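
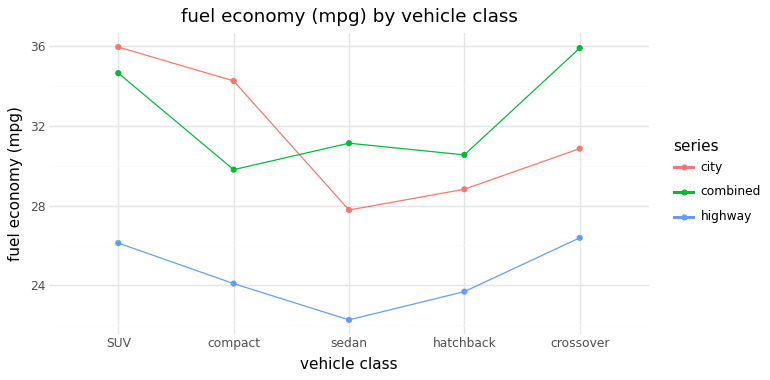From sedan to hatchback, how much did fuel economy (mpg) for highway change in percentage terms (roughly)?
sedan ≈ 22, hatchback ≈ 24; (24 − 22) / 22 ≈ +9.1%.

≈ +9.1%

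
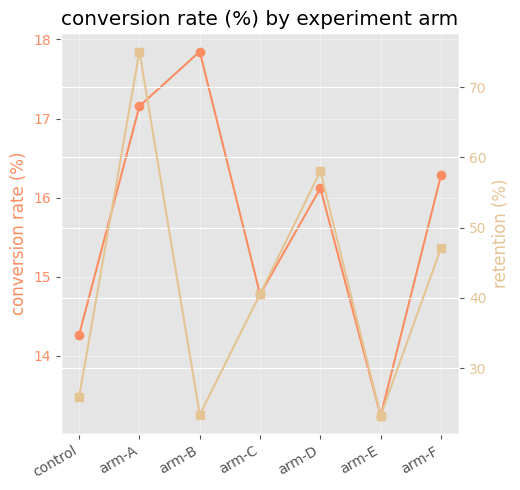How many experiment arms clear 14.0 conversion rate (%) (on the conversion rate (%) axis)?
Above 14.0: control, arm-A, arm-B, arm-C, arm-D, arm-F.

6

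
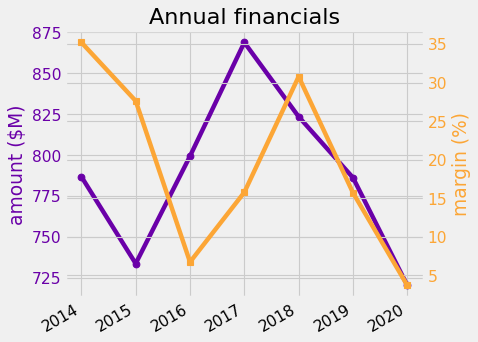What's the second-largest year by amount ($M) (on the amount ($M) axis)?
2018

Top 3 (on the amount ($M) axis): 2017 ≈ 860, 2018 ≈ 820, 2016 ≈ 800.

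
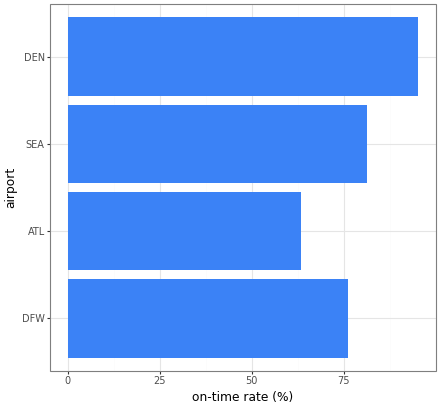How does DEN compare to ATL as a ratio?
≈ 1.67×

DEN ≈ 100, ATL ≈ 60; 100/60 ≈ 1.67.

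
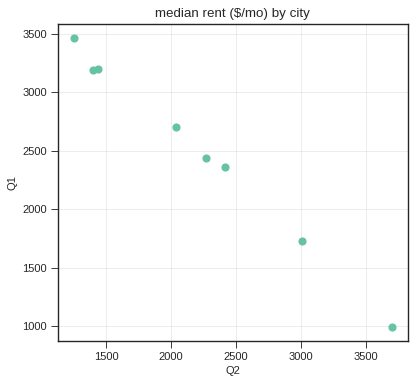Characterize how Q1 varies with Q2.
negative, strong

Points are negatively correlated; strong (|r| ≈ 1.0).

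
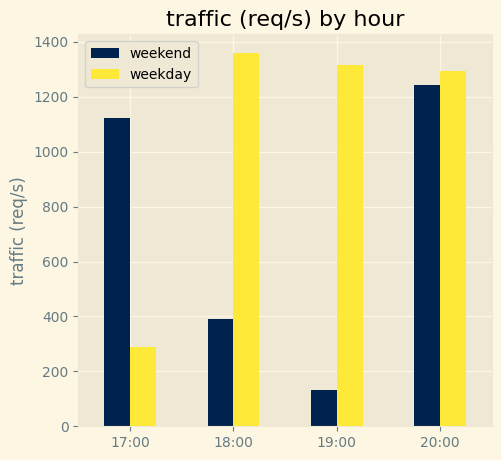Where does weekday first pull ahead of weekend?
17:00: weekday ≈ 200 vs weekend ≈ 1200 (not yet); 18:00: weekday ≈ 1400 vs weekend ≈ 400 (first crossover).

18:00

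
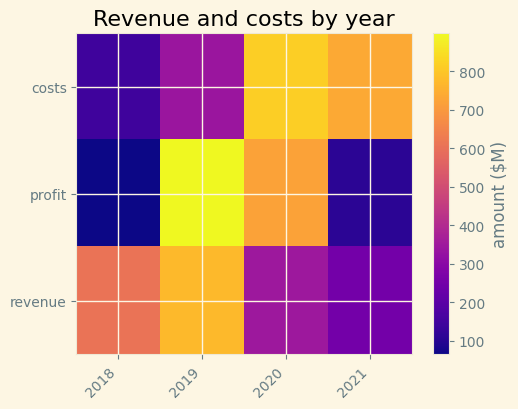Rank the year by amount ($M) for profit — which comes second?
Top 3 for profit: 2019 ≈ 900, 2020 ≈ 700, 2021 ≈ 100.

2020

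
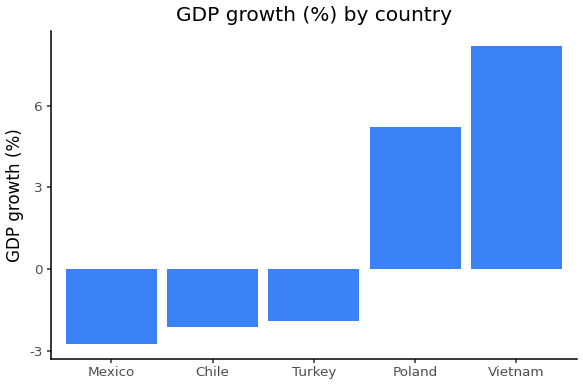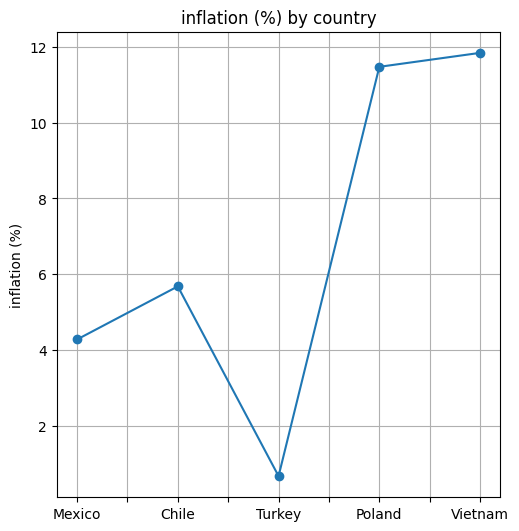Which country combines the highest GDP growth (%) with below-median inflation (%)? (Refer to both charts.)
Turkey

Chart 2 median inflation (%) ≈ 6; below-median countries: Mexico, Turkey. Among those, Turkey has the highest GDP growth (%) (≈ -2).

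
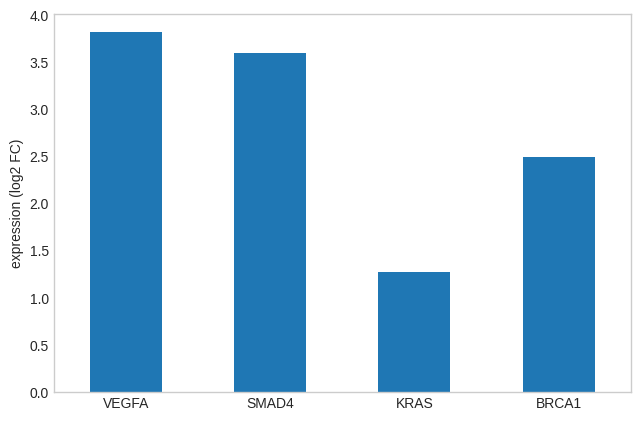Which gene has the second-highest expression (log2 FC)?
Top 3: VEGFA ≈ 4.0, SMAD4 ≈ 3.5, BRCA1 ≈ 2.5.

SMAD4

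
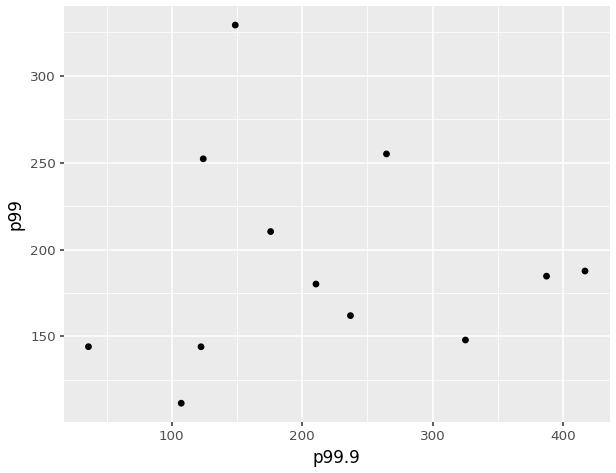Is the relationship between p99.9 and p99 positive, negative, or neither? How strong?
no clear correlation

Points are roughly uncorrelated; weak (|r| ≈ 0.0).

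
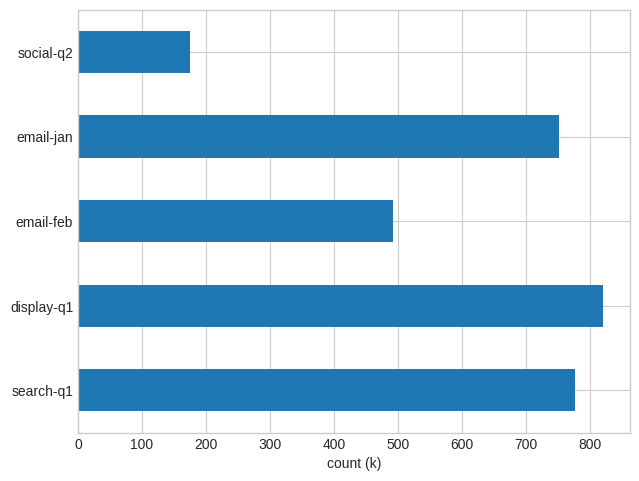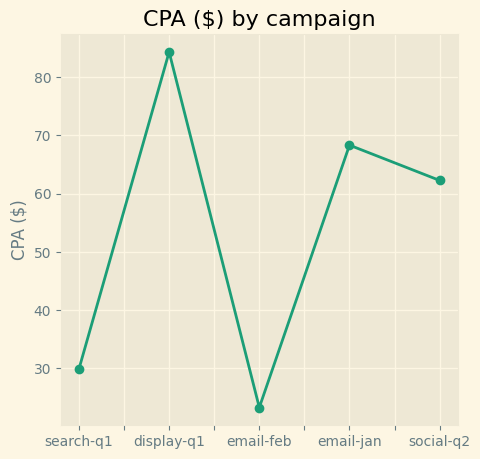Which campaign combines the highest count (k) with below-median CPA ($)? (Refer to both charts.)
search-q1

Chart 2 median CPA ($) ≈ 60; below-median campaigns: search-q1, email-feb. Among those, search-q1 has the highest count (k) (≈ 800).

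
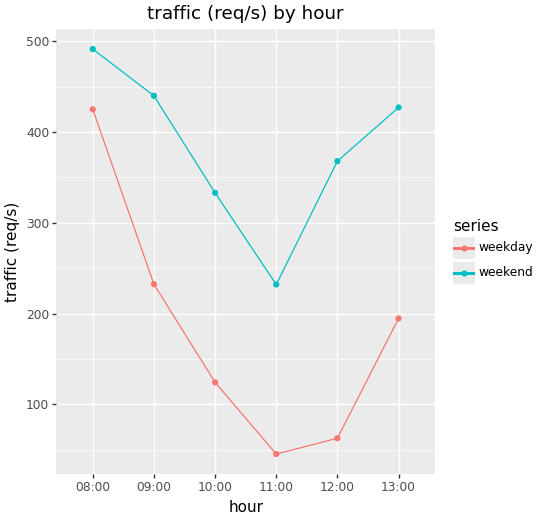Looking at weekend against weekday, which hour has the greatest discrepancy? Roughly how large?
12:00: weekend ≈ 350, weekday ≈ 50 → gap ≈ 300. Next-largest (13:00) is only ≈ 250.

12:00, ≈ 300 req/s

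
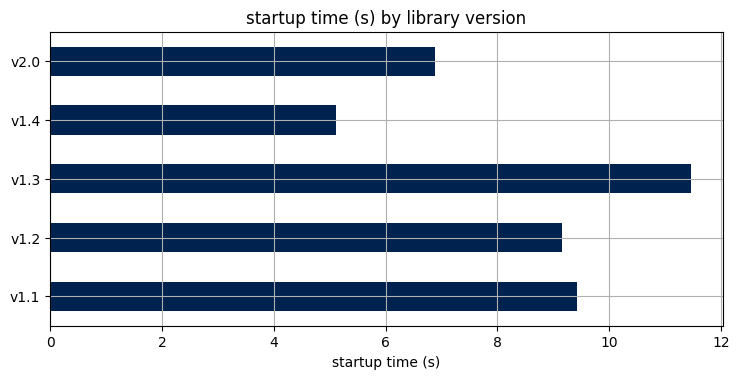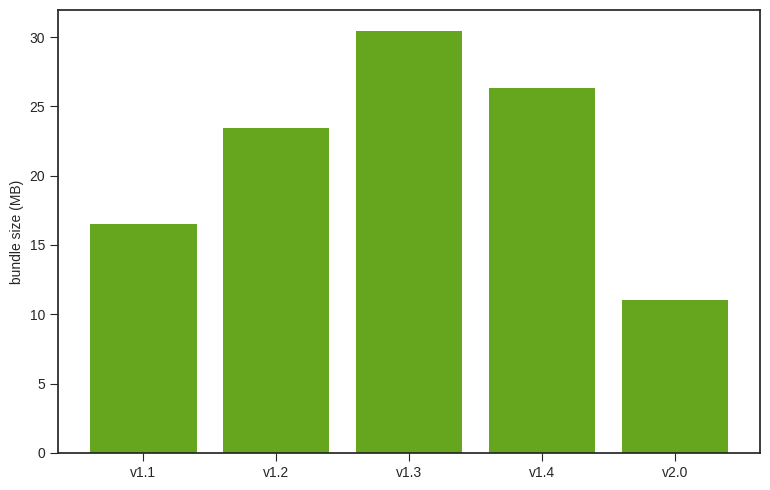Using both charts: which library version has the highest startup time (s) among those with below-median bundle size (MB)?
Chart 2 median bundle size (MB) ≈ 25; below-median library versions: v1.1, v2.0. Among those, v1.1 has the highest startup time (s) (≈ 10).

v1.1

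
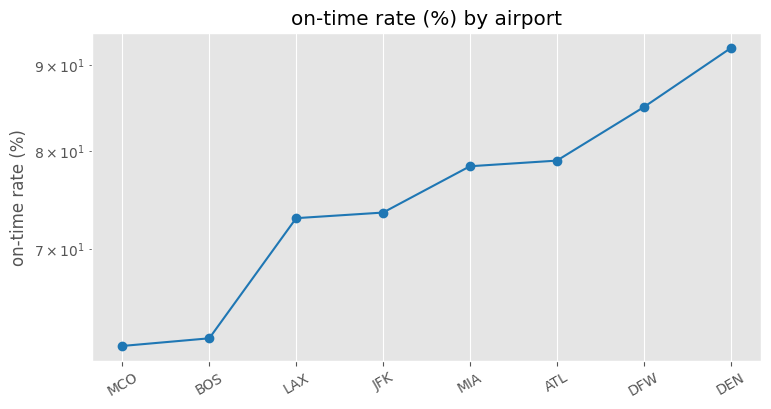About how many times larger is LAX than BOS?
LAX ≈ 75, BOS ≈ 60; 75/60 ≈ 1.25.

≈ 1.25×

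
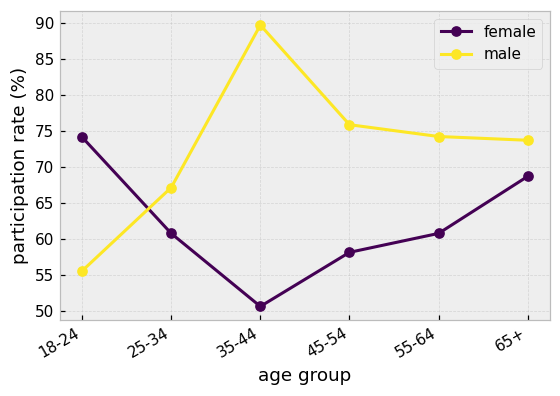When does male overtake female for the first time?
25-34

18-24: male ≈ 55 vs female ≈ 75 (not yet); 25-34: male ≈ 65 vs female ≈ 60 (first crossover).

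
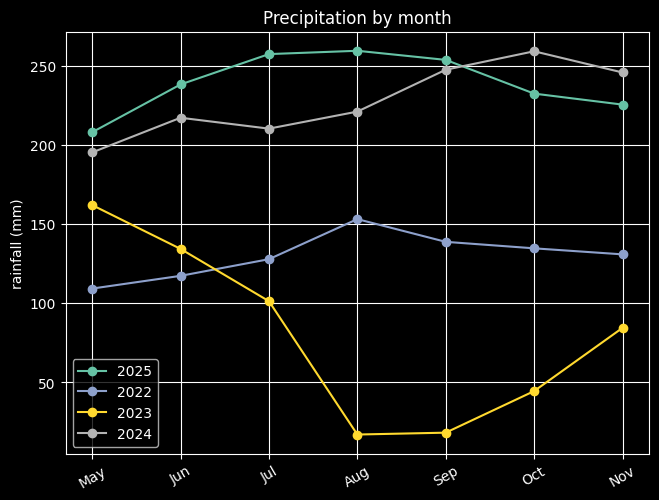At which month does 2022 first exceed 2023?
Jun: 2022 ≈ 125 vs 2023 ≈ 125 (not yet); Jul: 2022 ≈ 125 vs 2023 ≈ 100 (first crossover).

Jul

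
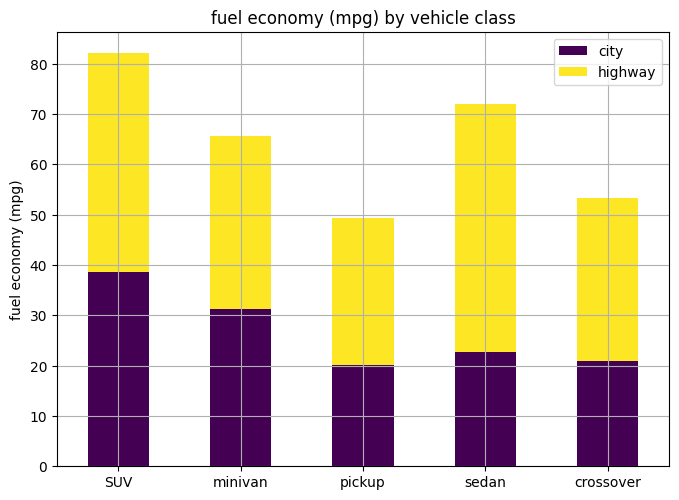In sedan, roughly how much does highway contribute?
highway top ≈ 70, bottom ≈ 20; segment ≈ 50.

≈ 50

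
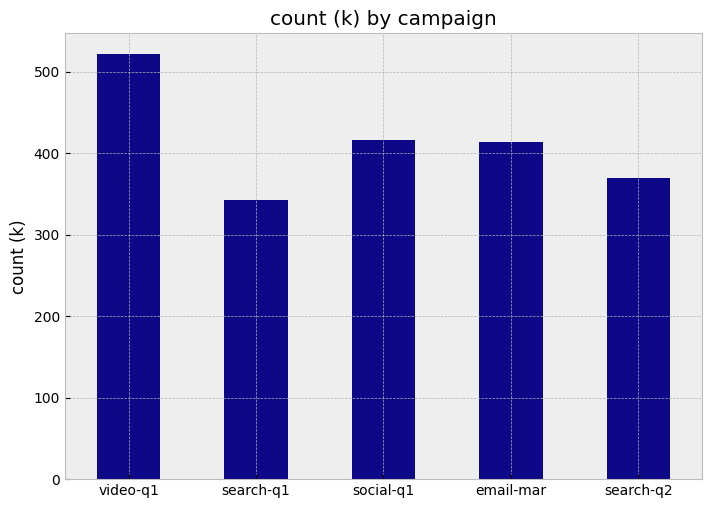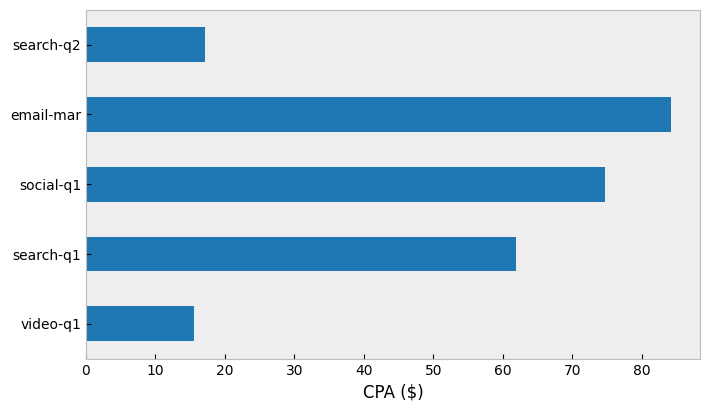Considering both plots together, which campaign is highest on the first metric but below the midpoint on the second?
video-q1

Chart 2 median CPA ($) ≈ 60; below-median campaigns: video-q1, search-q2. Among those, video-q1 has the highest count (k) (≈ 500).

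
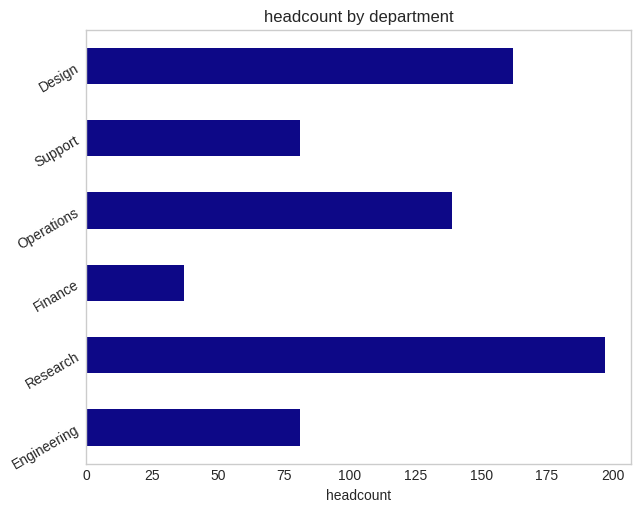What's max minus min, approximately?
Max Research ≈ 200, min Finance ≈ 40; range ≈ 160.

≈ 160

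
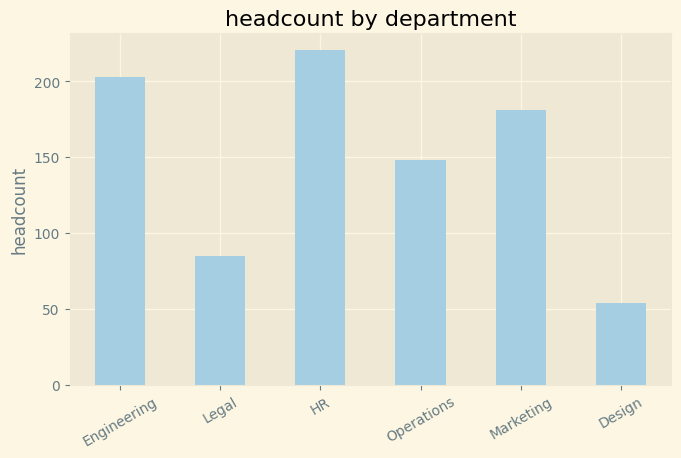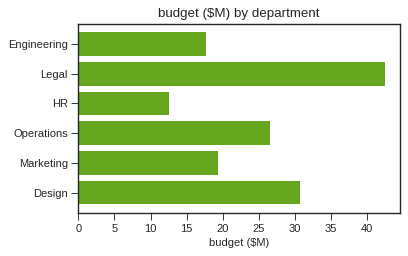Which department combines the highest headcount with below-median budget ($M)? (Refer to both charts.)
Chart 2 median budget ($M) ≈ 25; below-median departments: Engineering, HR, Marketing. Among those, HR has the highest headcount (≈ 225).

HR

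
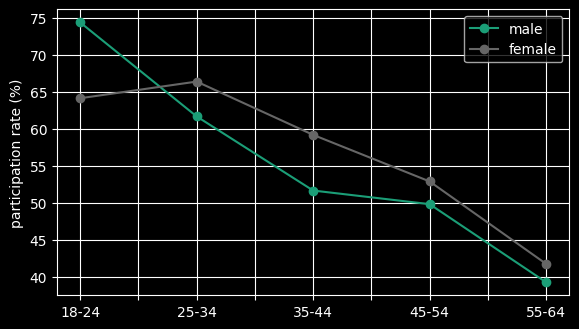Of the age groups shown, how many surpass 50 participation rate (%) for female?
Above 50: 18-24, 25-34, 35-44, 45-54.

4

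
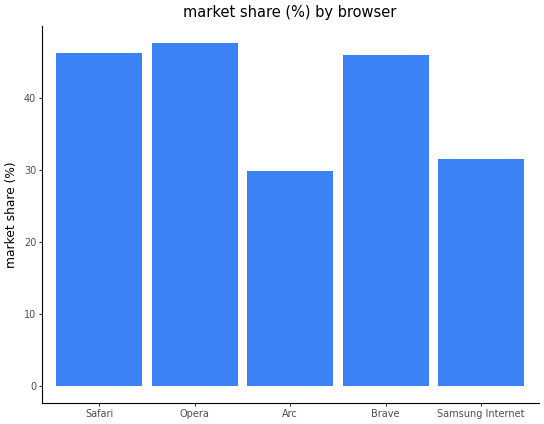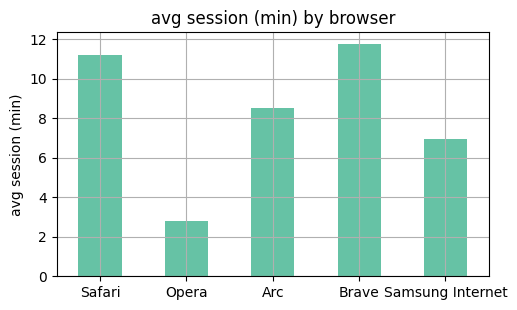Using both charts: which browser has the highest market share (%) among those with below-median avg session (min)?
Opera

Chart 2 median avg session (min) ≈ 8; below-median browsers: Opera, Samsung Internet. Among those, Opera has the highest market share (%) (≈ 50).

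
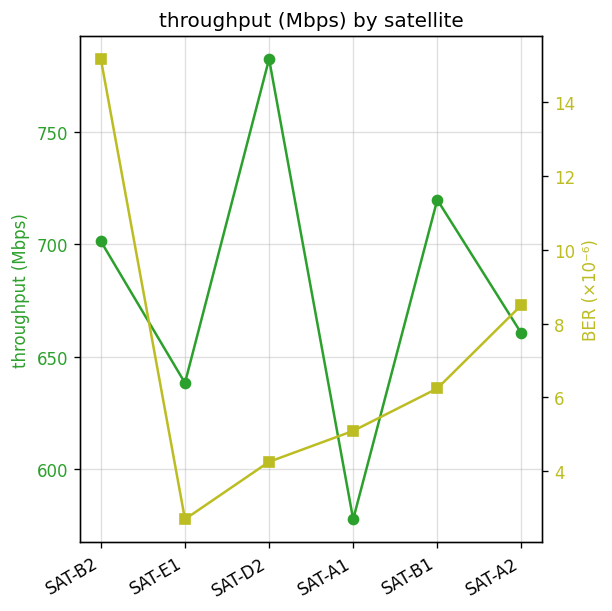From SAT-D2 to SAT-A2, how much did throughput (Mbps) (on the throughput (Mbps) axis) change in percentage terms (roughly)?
SAT-D2 ≈ 780, SAT-A2 ≈ 660; (660 − 780) / 780 ≈ -15.4%.

≈ -15.4%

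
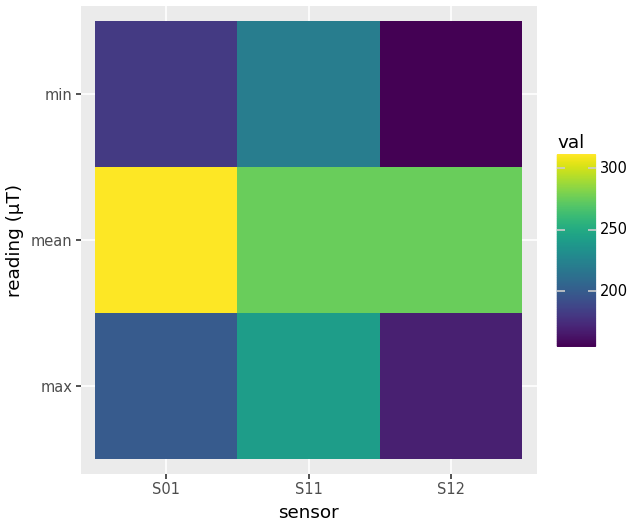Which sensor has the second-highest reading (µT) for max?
Top 3 for max: S11 ≈ 240, S01 ≈ 200, S12 ≈ 160.

S01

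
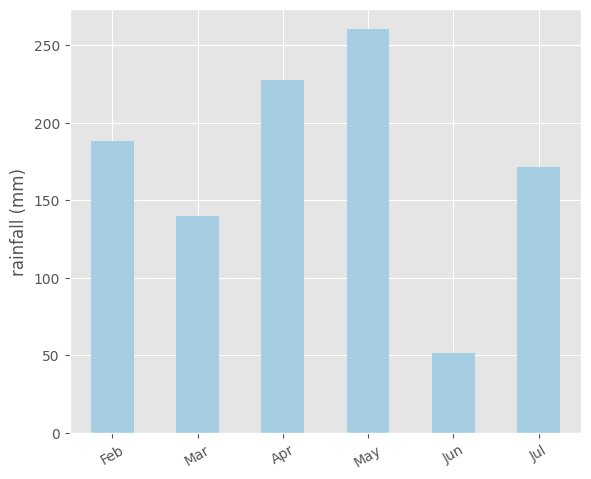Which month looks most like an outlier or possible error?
Jun ≈ 50; the rest sit between ≈ 150 and ≈ 250.

Jun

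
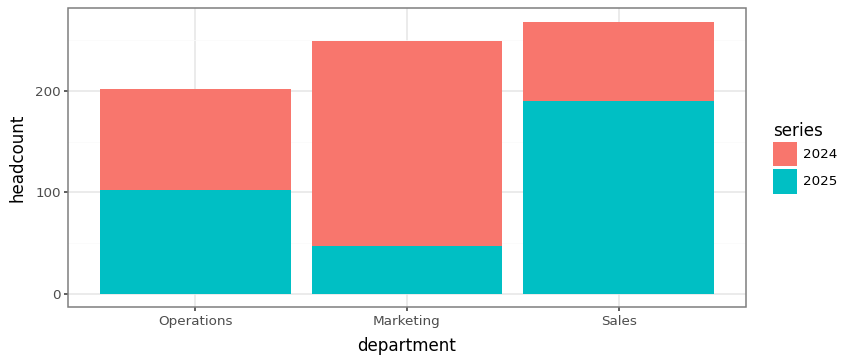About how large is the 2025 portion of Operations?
2025 top ≈ 100, bottom ≈ 0; segment ≈ 100.

≈ 100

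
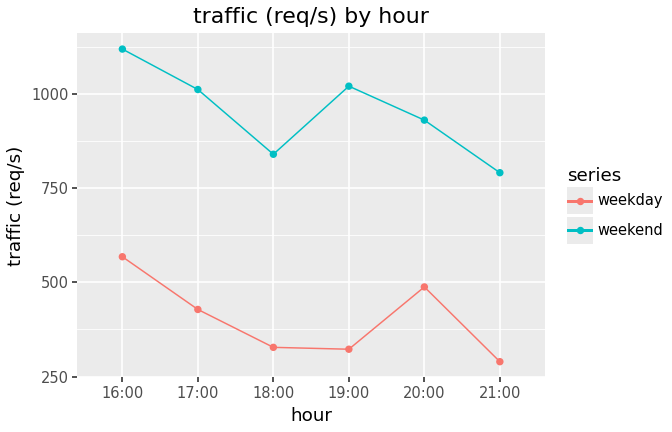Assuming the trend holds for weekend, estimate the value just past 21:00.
Last three: 1000, 900, 800 → slope ≈ -100/step → next ≈ 700.

≈ 700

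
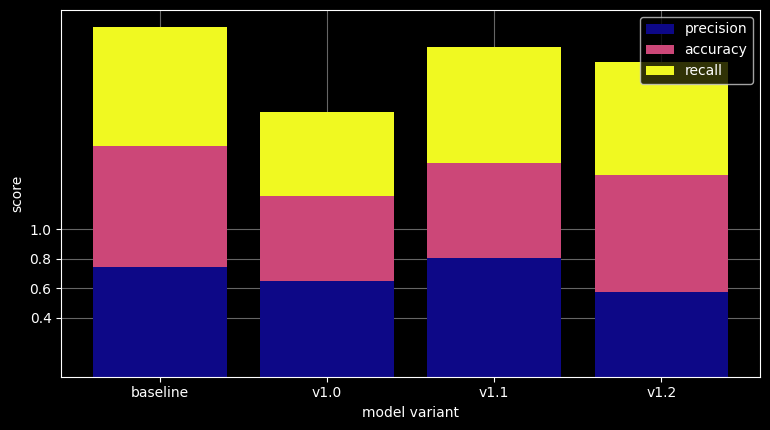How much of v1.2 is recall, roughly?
≈ 0.8

recall top ≈ 2.2, bottom ≈ 1.4; segment ≈ 0.8.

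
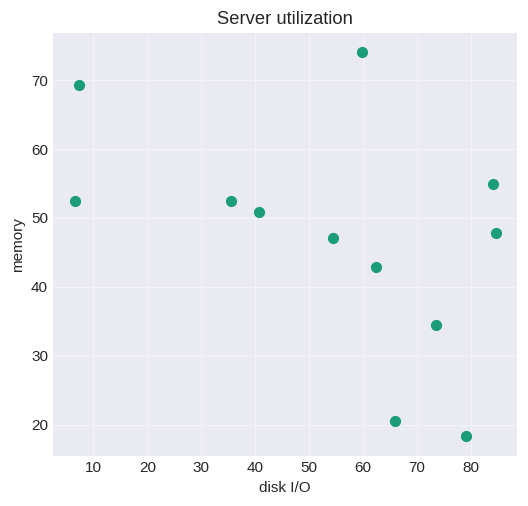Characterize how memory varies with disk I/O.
Points are negatively correlated; moderate (|r| ≈ 0.5).

negative, moderate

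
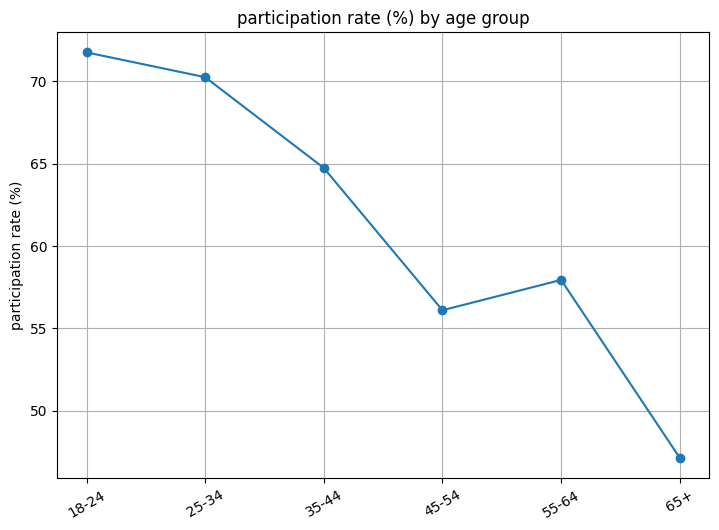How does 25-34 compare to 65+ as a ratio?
≈ 1.56×

25-34 ≈ 70, 65+ ≈ 45; 70/45 ≈ 1.56.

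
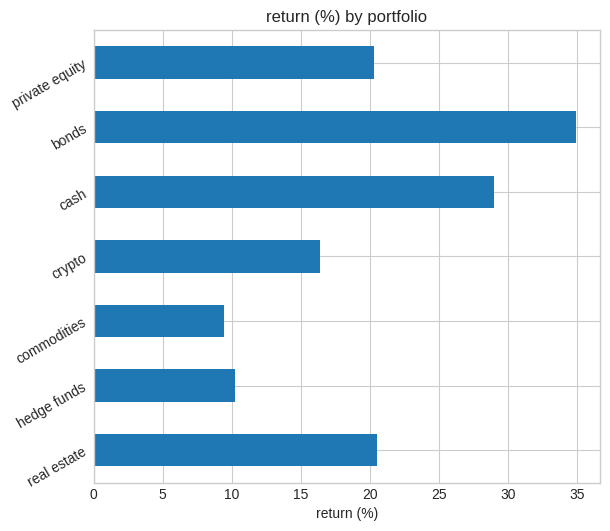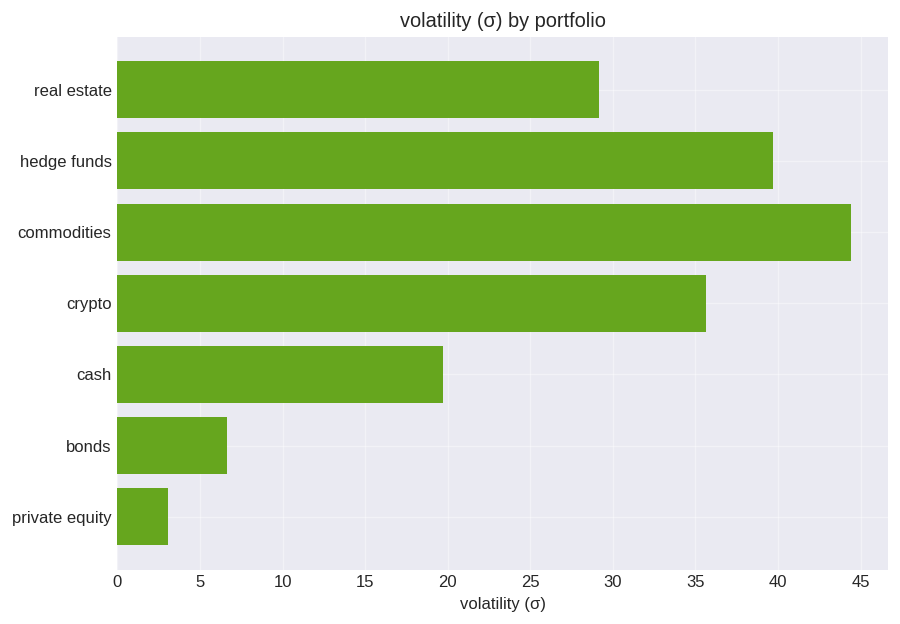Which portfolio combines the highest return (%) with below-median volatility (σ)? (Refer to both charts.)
bonds

Chart 2 median volatility (σ) ≈ 30; below-median portfolios: cash, bonds, private equity. Among those, bonds has the highest return (%) (≈ 35).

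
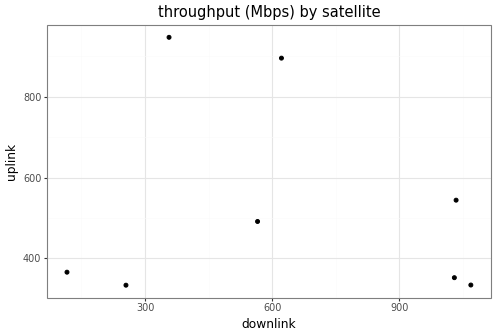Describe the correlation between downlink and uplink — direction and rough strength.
Points are roughly uncorrelated; weak (|r| ≈ 0.2).

no clear correlation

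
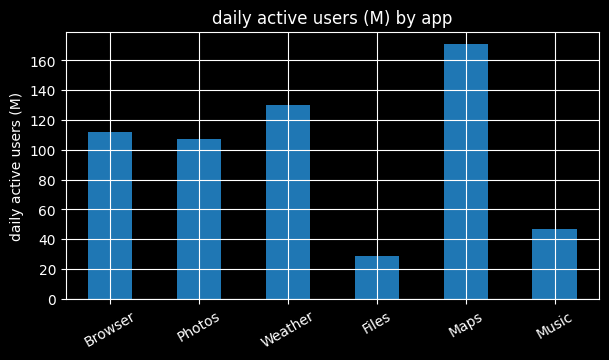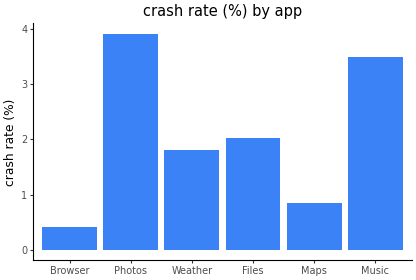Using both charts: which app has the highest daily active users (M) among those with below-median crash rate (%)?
Chart 2 median crash rate (%) ≈ 2; below-median apps: Browser, Weather, Maps. Among those, Maps has the highest daily active users (M) (≈ 180).

Maps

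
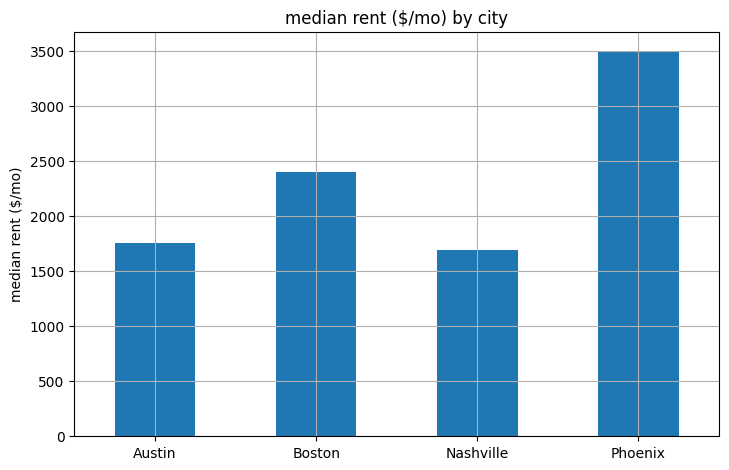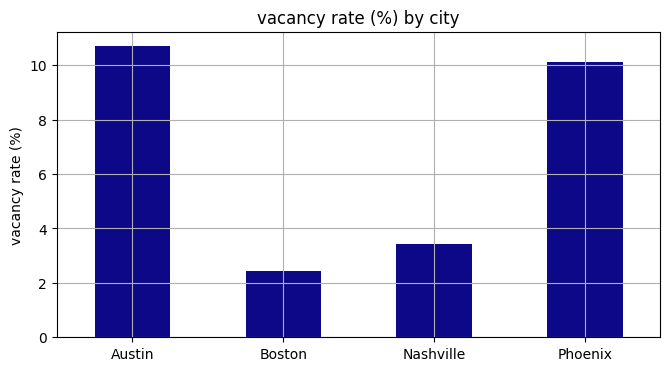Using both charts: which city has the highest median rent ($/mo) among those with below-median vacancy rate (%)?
Boston

Chart 2 median vacancy rate (%) ≈ 7; below-median cities: Boston, Nashville. Among those, Boston has the highest median rent ($/mo) (≈ 2500).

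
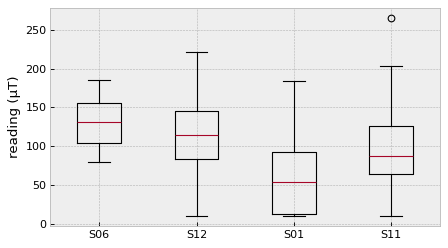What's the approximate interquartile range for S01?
Q3 ≈ 90, Q1 ≈ 10; IQR ≈ 80.

≈ 80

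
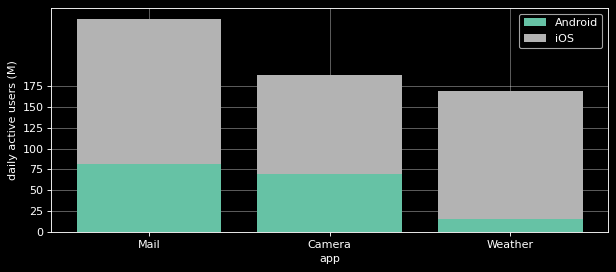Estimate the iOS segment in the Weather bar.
iOS top ≈ 175, bottom ≈ 25; segment ≈ 150.

≈ 150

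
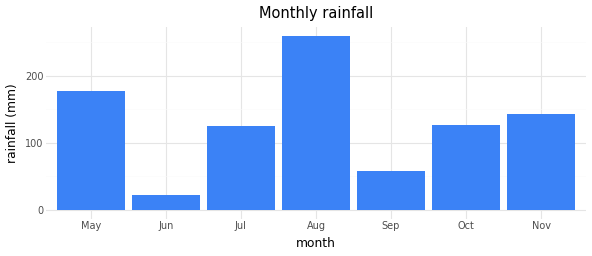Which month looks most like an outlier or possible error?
Aug ≈ 250; the rest sit between ≈ 25 and ≈ 175.

Aug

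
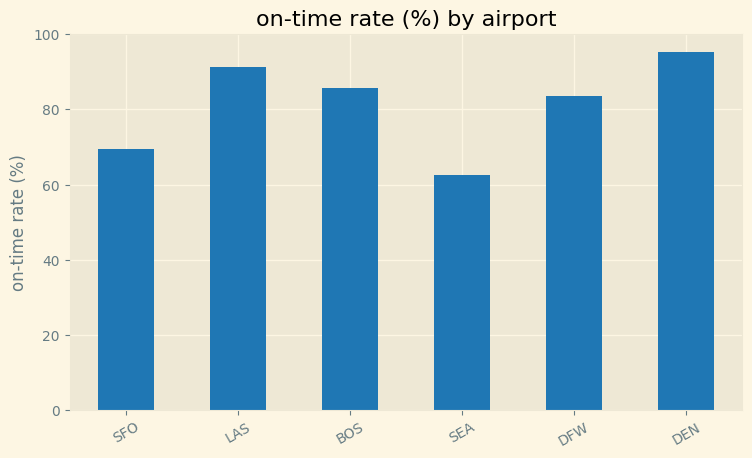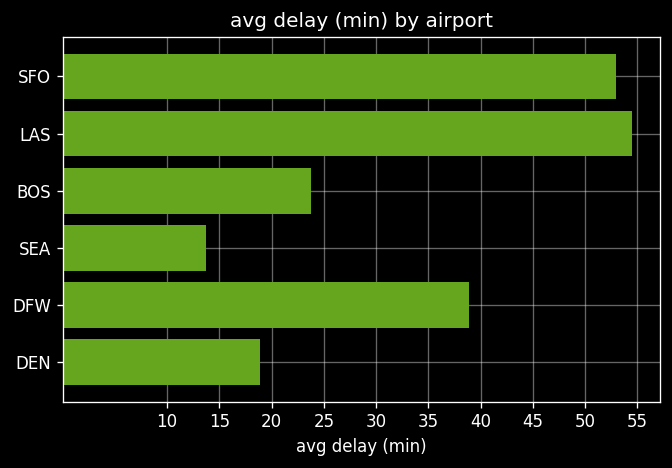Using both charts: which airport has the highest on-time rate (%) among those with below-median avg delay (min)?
DEN

Chart 2 median avg delay (min) ≈ 30; below-median airports: BOS, SEA, DEN. Among those, DEN has the highest on-time rate (%) (≈ 100).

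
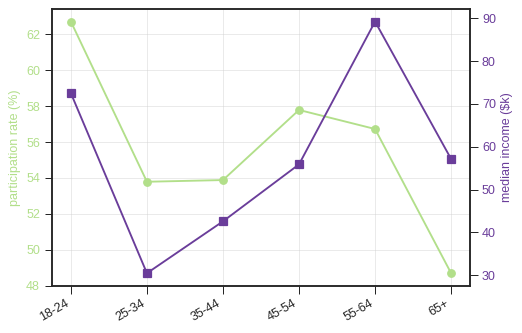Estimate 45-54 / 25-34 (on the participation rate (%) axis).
≈ 1.07×

45-54 ≈ 58, 25-34 ≈ 54; 58/54 ≈ 1.07.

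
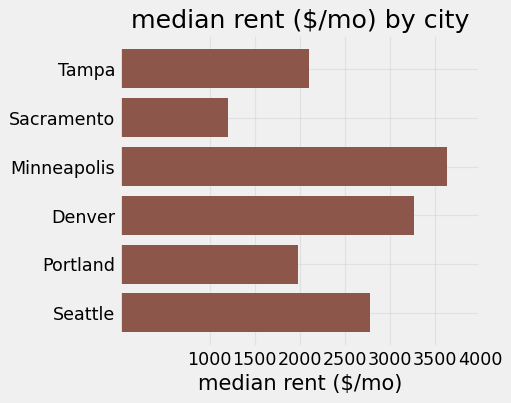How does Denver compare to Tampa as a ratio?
Denver ≈ 3500, Tampa ≈ 2000; 3500/2000 ≈ 1.75.

≈ 1.75×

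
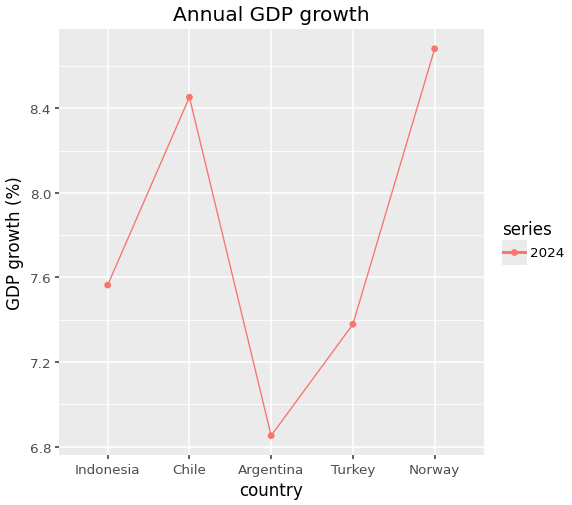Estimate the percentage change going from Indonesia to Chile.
Indonesia ≈ 7.6, Chile ≈ 8.4; (8.4 − 7.6) / 7.6 ≈ +10.5%.

≈ +10.5%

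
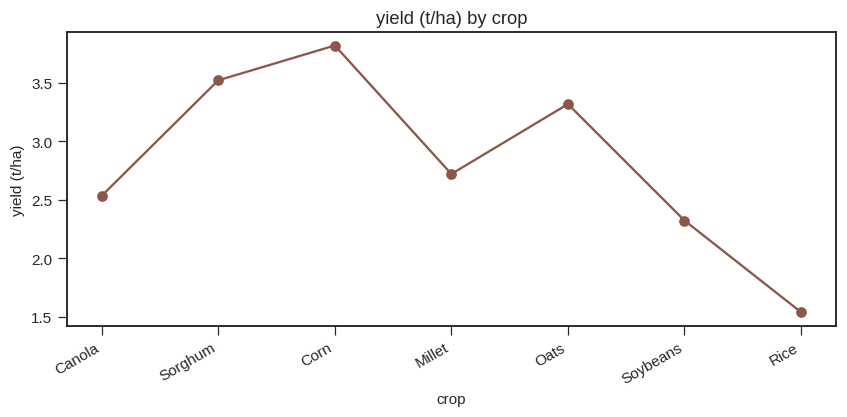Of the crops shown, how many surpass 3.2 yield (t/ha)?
Above 3.2: Sorghum, Corn, Oats.

3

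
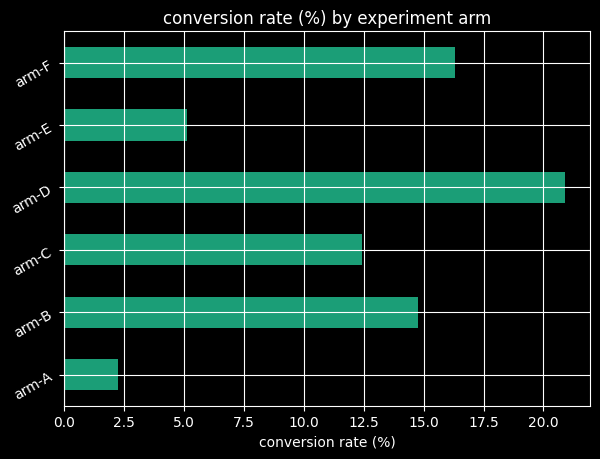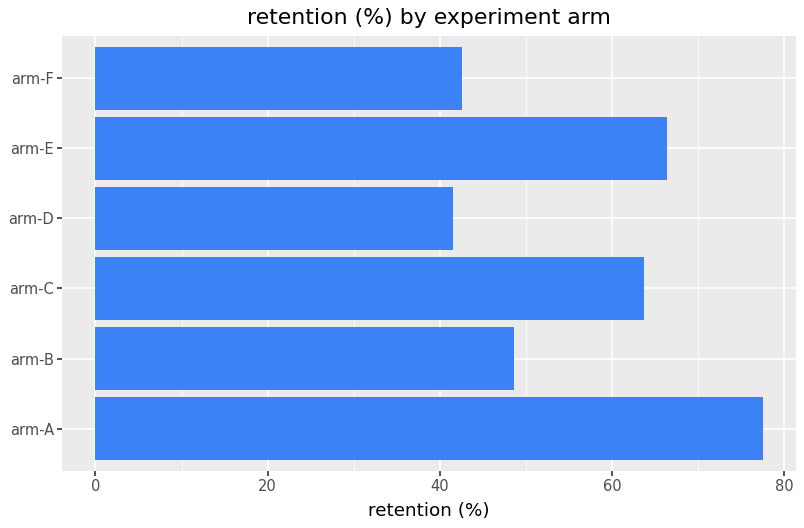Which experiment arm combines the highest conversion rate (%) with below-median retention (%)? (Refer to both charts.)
Chart 2 median retention (%) ≈ 60; below-median experiment arms: arm-B, arm-D, arm-F. Among those, arm-D has the highest conversion rate (%) (≈ 20).

arm-D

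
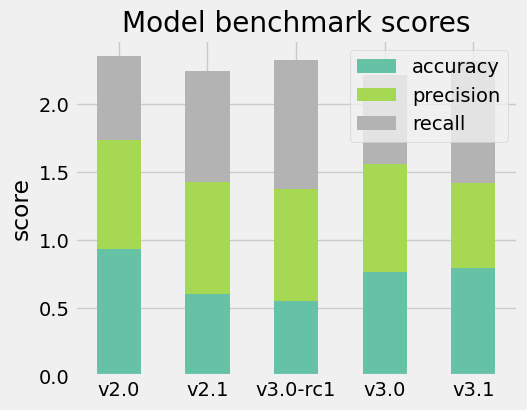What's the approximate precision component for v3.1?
≈ 0.6

precision top ≈ 1.4, bottom ≈ 0.8; segment ≈ 0.6.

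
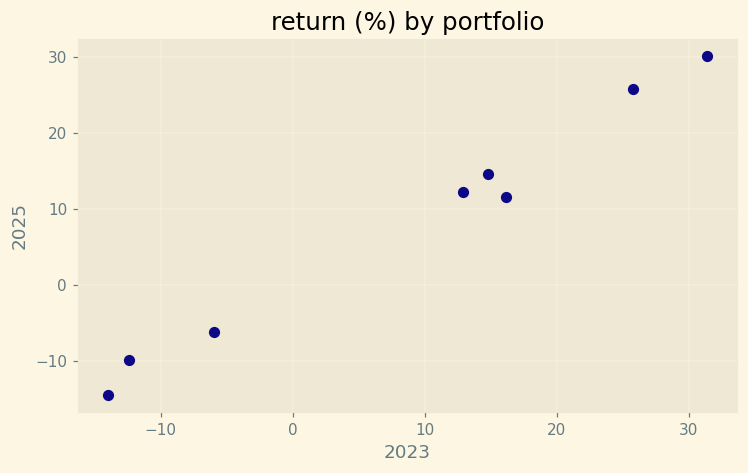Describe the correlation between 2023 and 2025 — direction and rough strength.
Points are positively correlated; strong (|r| ≈ 1.0).

positive, strong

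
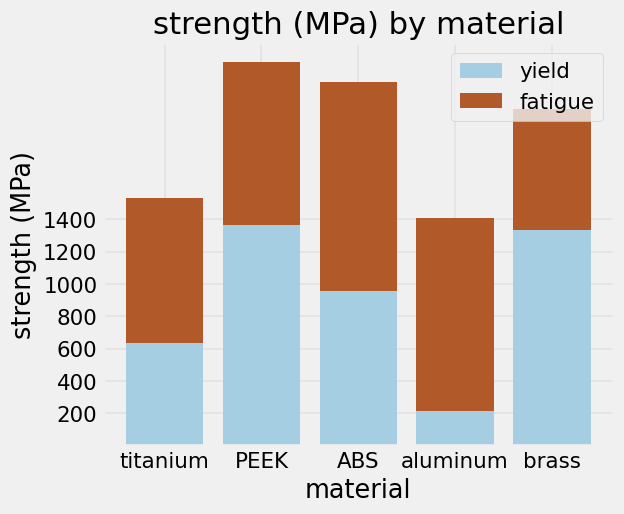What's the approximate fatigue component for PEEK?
≈ 1000

fatigue top ≈ 2400, bottom ≈ 1400; segment ≈ 1000.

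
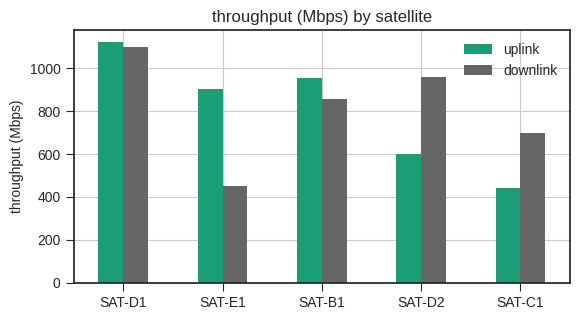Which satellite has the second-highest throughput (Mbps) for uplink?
SAT-B1

Top 3 for uplink: SAT-D1 ≈ 1100, SAT-B1 ≈ 1000, SAT-E1 ≈ 900.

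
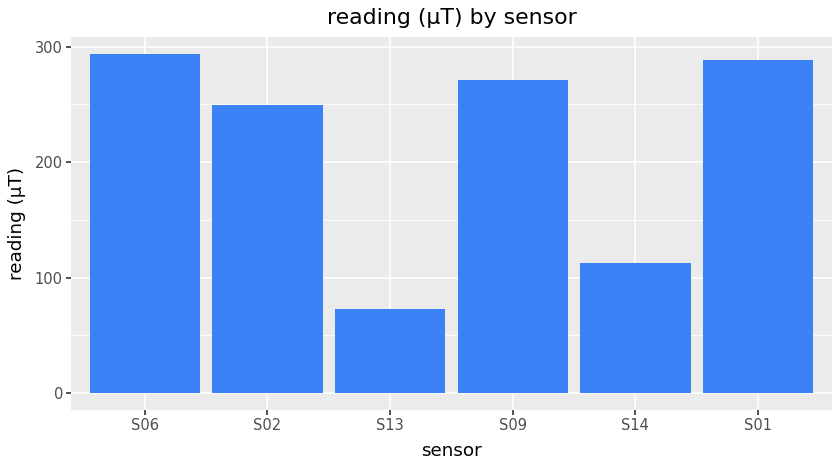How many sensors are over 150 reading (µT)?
Above 150: S06, S02, S09, S01.

4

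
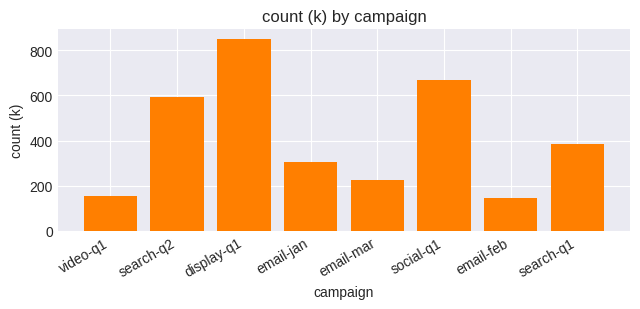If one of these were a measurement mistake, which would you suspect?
display-q1

display-q1 ≈ 800; the rest sit between ≈ 100 and ≈ 700.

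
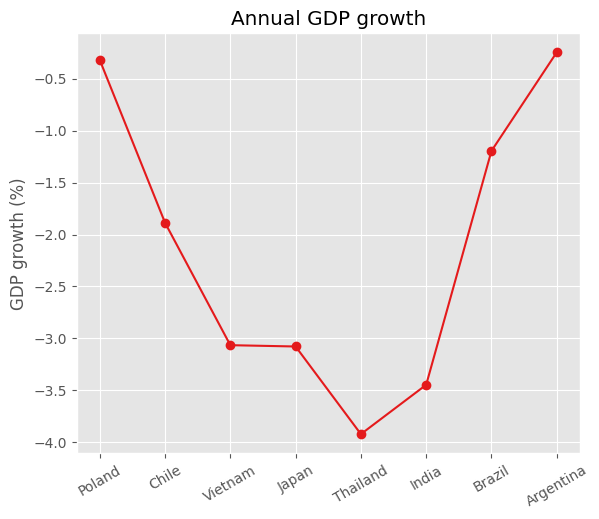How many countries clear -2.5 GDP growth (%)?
Above -2.5: Poland, Chile, Brazil, Argentina.

4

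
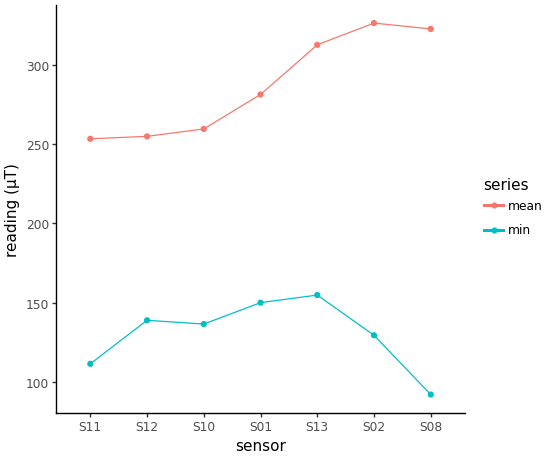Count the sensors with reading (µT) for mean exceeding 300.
Above 300: S13, S02, S08.

3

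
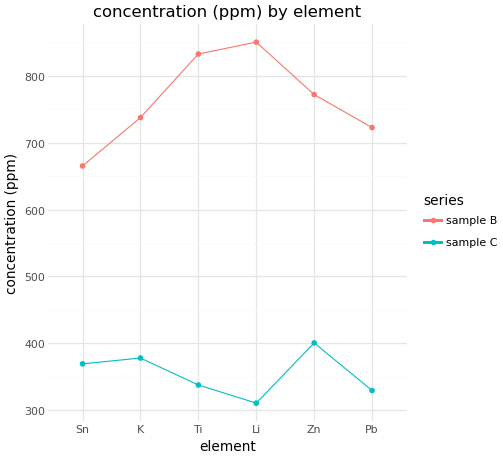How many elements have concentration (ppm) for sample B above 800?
2

Above 800: Ti, Li.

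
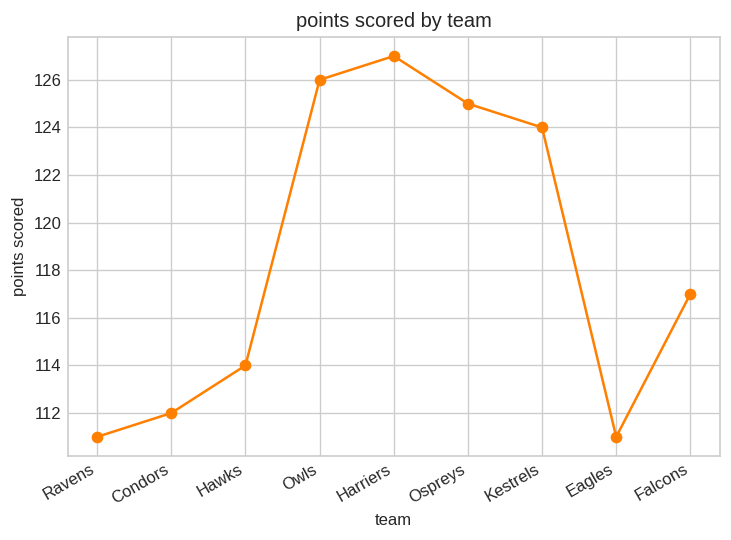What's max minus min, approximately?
≈ 16

Max Harriers ≈ 128, min Ravens ≈ 112; range ≈ 16.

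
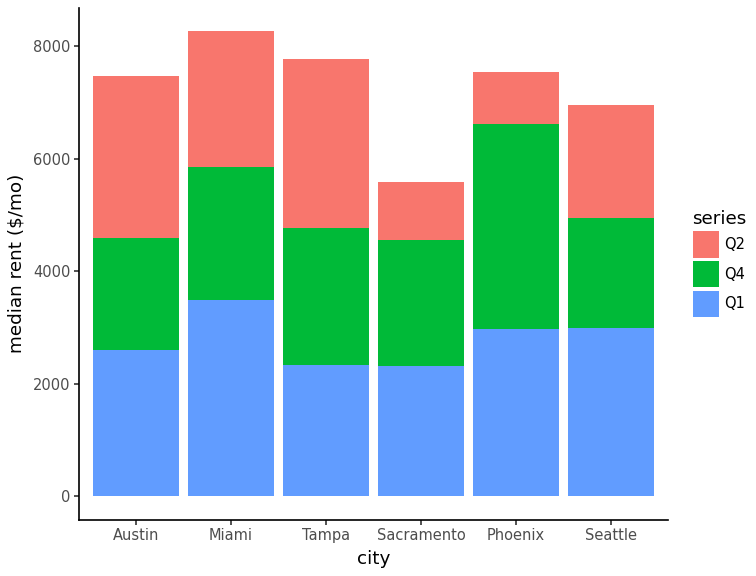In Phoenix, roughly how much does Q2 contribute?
≈ 1000

Q2 top ≈ 8000, bottom ≈ 7000; segment ≈ 1000.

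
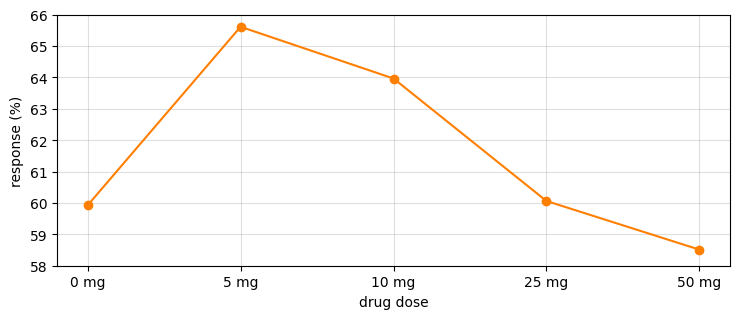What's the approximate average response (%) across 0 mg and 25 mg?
≈ 60

(60 + 60) / 2 ≈ 60.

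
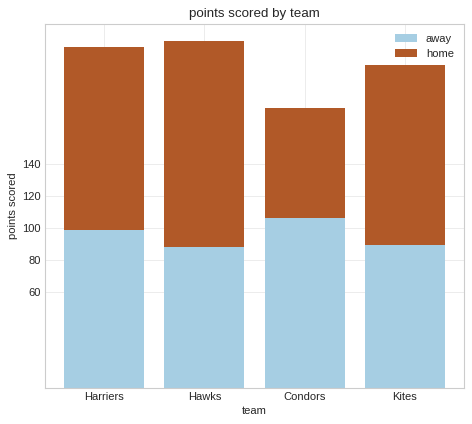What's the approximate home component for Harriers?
home top ≈ 220, bottom ≈ 100; segment ≈ 120.

≈ 120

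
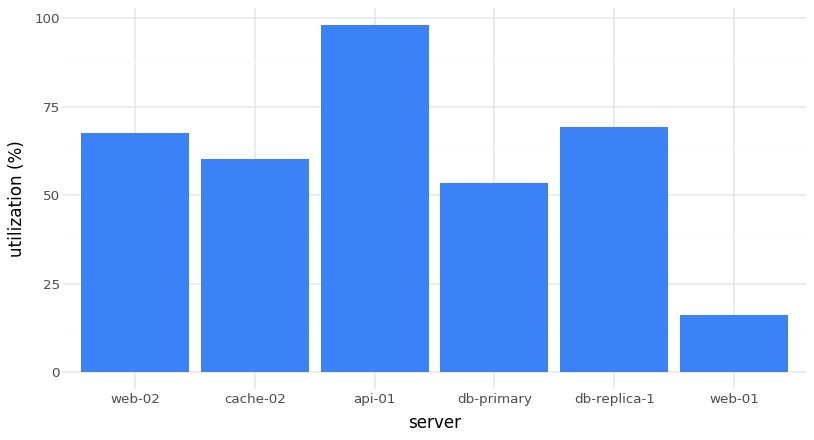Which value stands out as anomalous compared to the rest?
web-01 ≈ 20; the rest sit between ≈ 50 and ≈ 100.

web-01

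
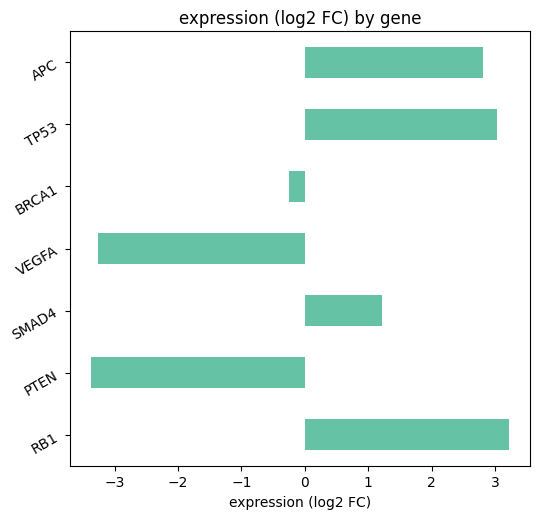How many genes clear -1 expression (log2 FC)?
Above -1: RB1, SMAD4, BRCA1, TP53, APC.

5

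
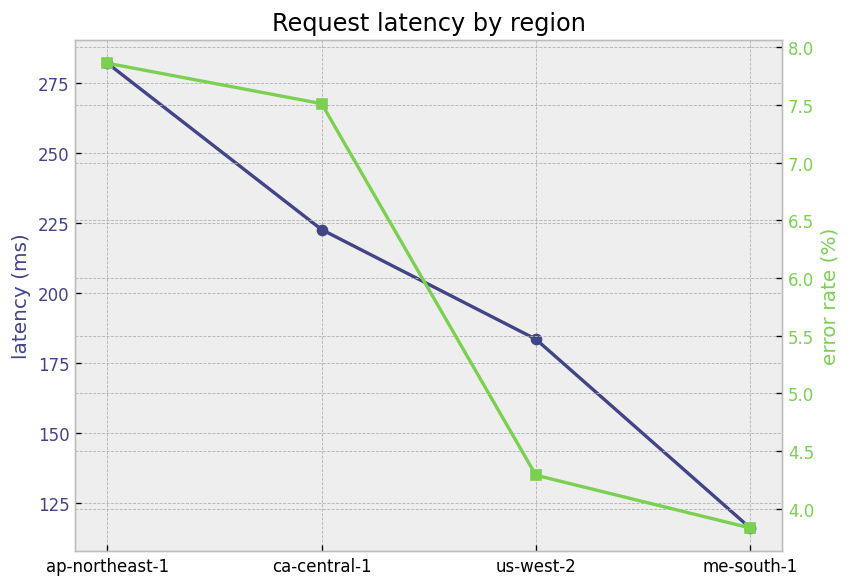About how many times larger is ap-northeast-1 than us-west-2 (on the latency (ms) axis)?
≈ 1.56×

ap-northeast-1 ≈ 280, us-west-2 ≈ 180; 280/180 ≈ 1.56.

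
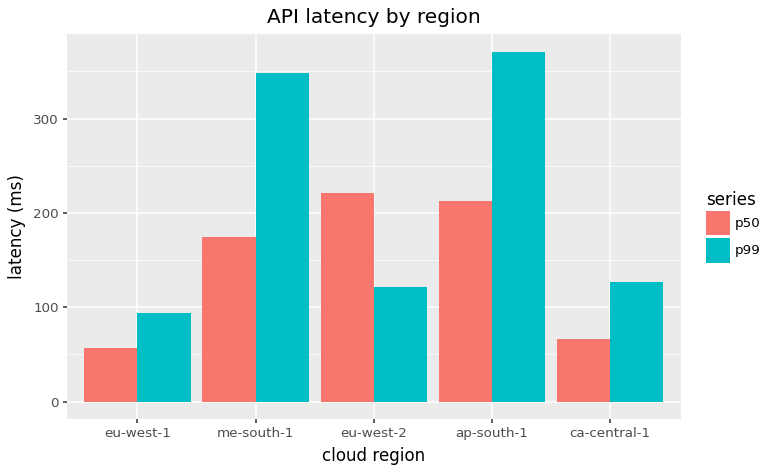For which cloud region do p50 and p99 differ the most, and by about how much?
me-south-1: p50 ≈ 150, p99 ≈ 350 → gap ≈ 200. Next-largest (ap-south-1) is only ≈ 150.

me-south-1, ≈ 200 ms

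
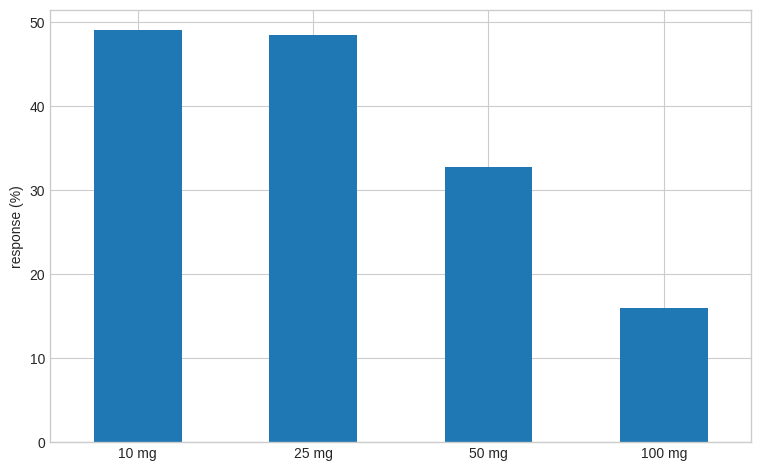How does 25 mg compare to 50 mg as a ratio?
≈ 1.43×

25 mg ≈ 50, 50 mg ≈ 35; 50/35 ≈ 1.43.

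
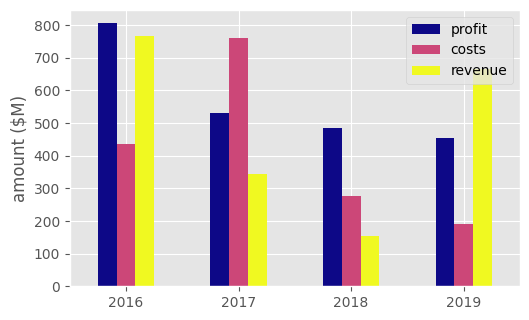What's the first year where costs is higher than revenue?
2017

2016: costs ≈ 400 vs revenue ≈ 800 (not yet); 2017: costs ≈ 800 vs revenue ≈ 300 (first crossover).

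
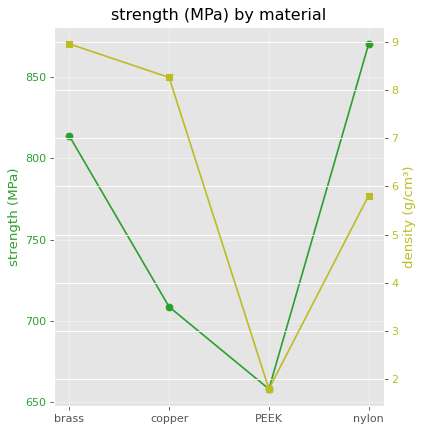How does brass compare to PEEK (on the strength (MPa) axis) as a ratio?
brass ≈ 820, PEEK ≈ 660; 820/660 ≈ 1.24.

≈ 1.24×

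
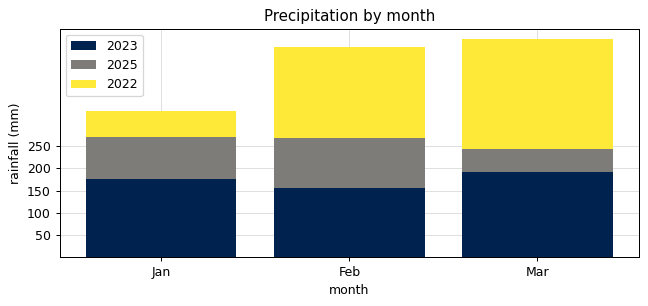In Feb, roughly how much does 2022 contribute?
2022 top ≈ 450, bottom ≈ 250; segment ≈ 200.

≈ 200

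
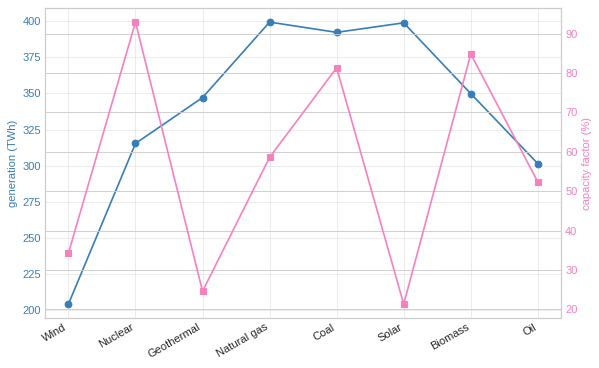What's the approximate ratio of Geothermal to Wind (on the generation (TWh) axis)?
≈ 1.7×

Geothermal ≈ 340, Wind ≈ 200; 340/200 ≈ 1.7.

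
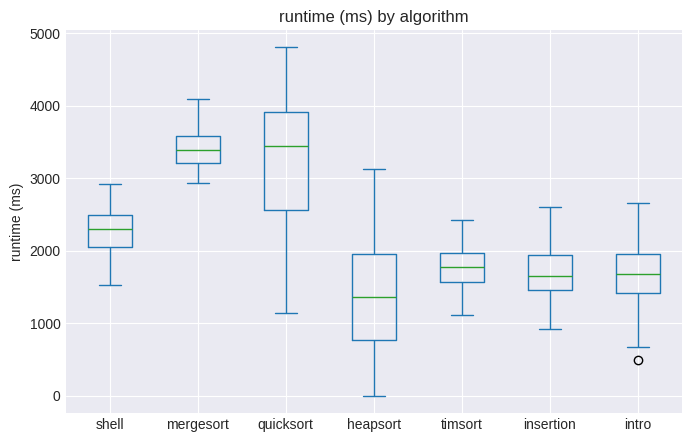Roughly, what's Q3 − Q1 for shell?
≈ 400

Q3 ≈ 2400, Q1 ≈ 2000; IQR ≈ 400.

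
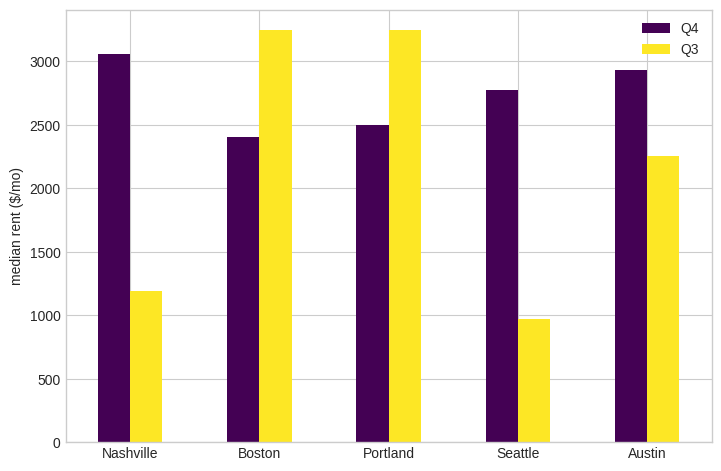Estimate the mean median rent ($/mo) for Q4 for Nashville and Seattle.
(3000 + 3000) / 2 ≈ 3000.

≈ 3000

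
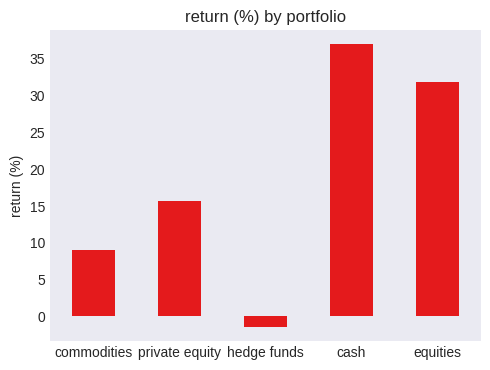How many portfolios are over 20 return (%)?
2

Above 20: cash, equities.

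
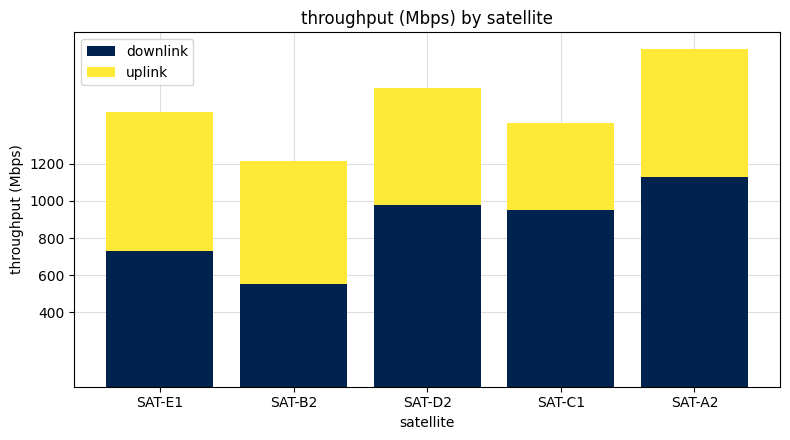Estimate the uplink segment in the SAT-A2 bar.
≈ 600

uplink top ≈ 1800, bottom ≈ 1200; segment ≈ 600.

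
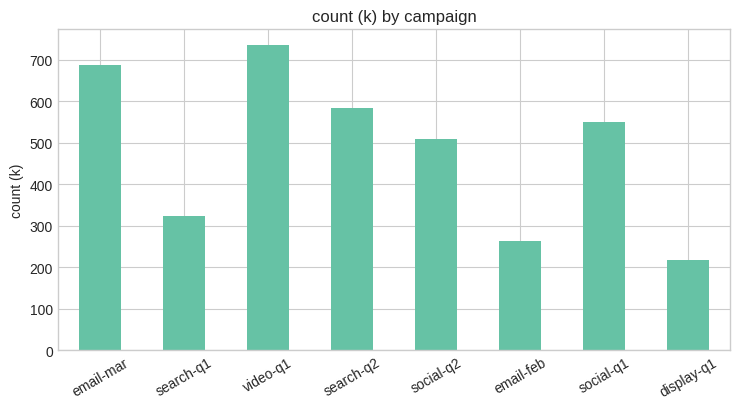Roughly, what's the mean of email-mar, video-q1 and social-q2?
≈ 633

(700 + 700 + 500) / 3 ≈ 633.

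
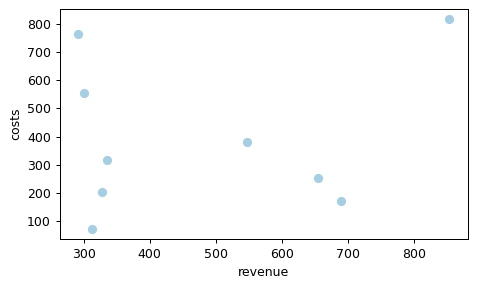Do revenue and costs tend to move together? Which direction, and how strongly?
no clear correlation

Points are roughly uncorrelated; weak (|r| ≈ 0.2).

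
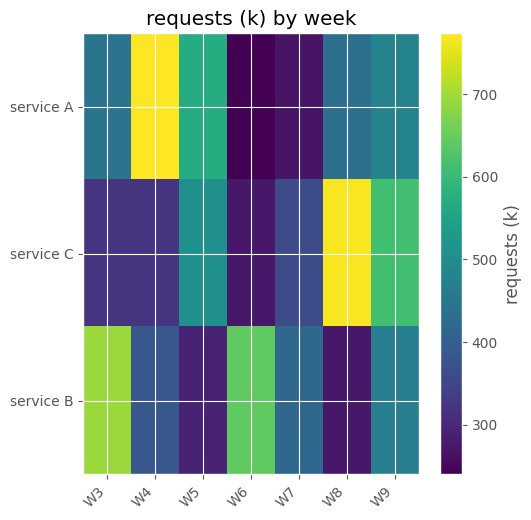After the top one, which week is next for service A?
Top 3 for service A: W4 ≈ 750, W5 ≈ 550, W9 ≈ 500.

W5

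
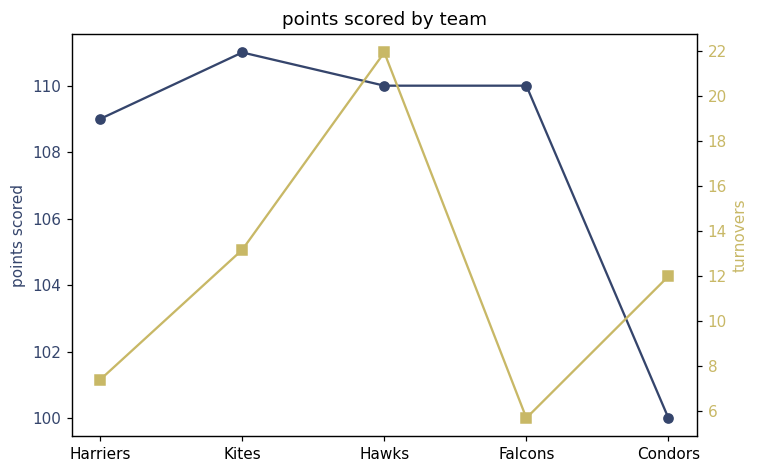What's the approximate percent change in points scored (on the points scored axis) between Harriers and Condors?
Harriers ≈ 109, Condors ≈ 100; (100 − 109) / 109 ≈ -8.3%.

≈ -8.3%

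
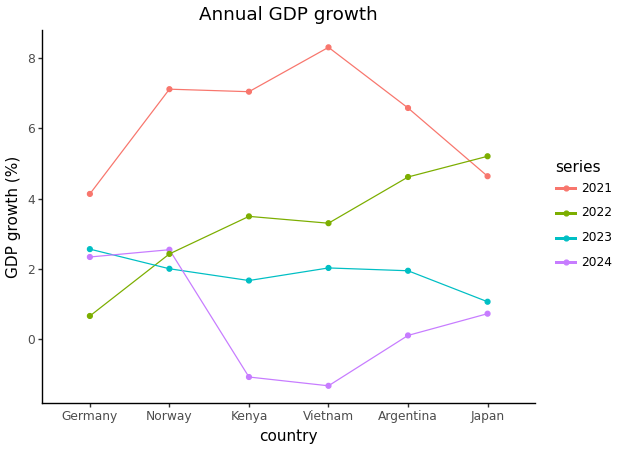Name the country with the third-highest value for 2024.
Japan

Top 4 for 2024: Norway ≈ 3, Germany ≈ 2, Japan ≈ 1, Argentina ≈ 0.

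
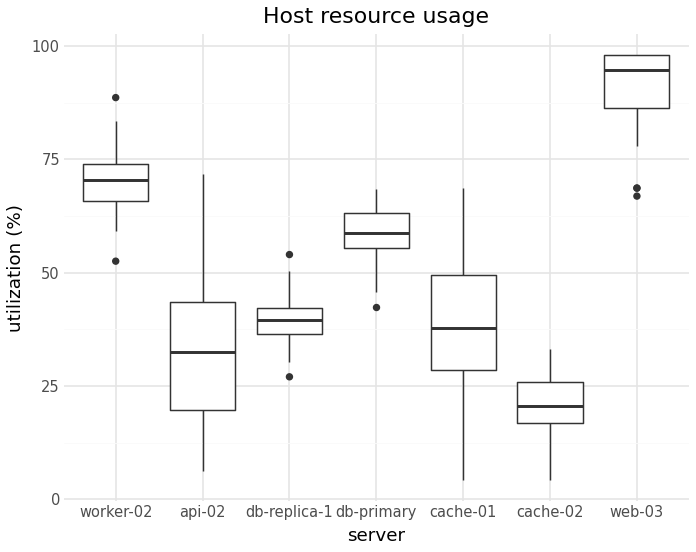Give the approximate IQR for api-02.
≈ 20

Q3 ≈ 40, Q1 ≈ 20; IQR ≈ 20.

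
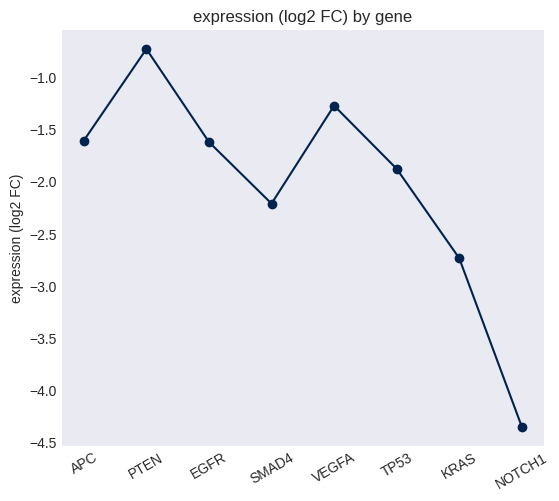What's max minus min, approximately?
≈ 4.0

Max PTEN ≈ -0.5, min NOTCH1 ≈ -4.5; range ≈ 4.0.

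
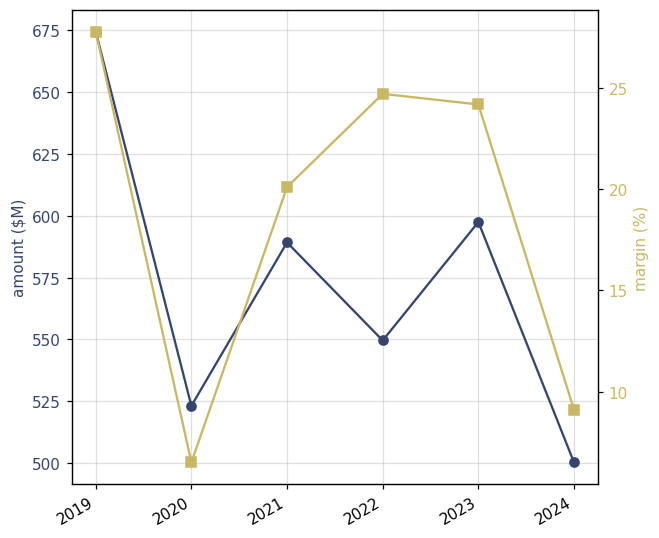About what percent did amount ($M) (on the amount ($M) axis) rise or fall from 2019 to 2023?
2019 ≈ 680, 2023 ≈ 600; (600 − 680) / 680 ≈ -11.8%.

≈ -11.8%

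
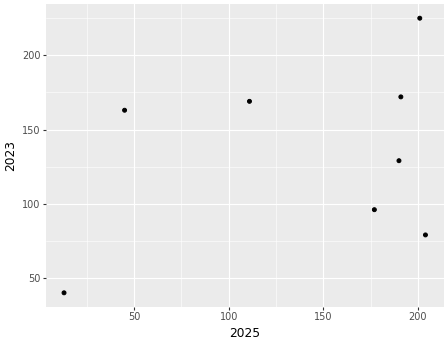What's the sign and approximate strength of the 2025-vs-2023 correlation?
Points are positively correlated; weak (|r| ≈ 0.3).

positive, weak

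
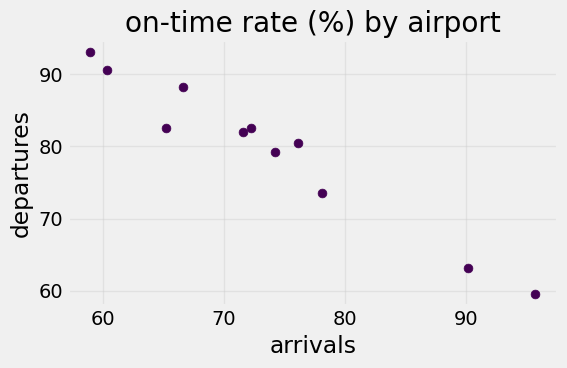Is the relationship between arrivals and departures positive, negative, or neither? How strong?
Points are negatively correlated; strong (|r| ≈ 1.0).

negative, strong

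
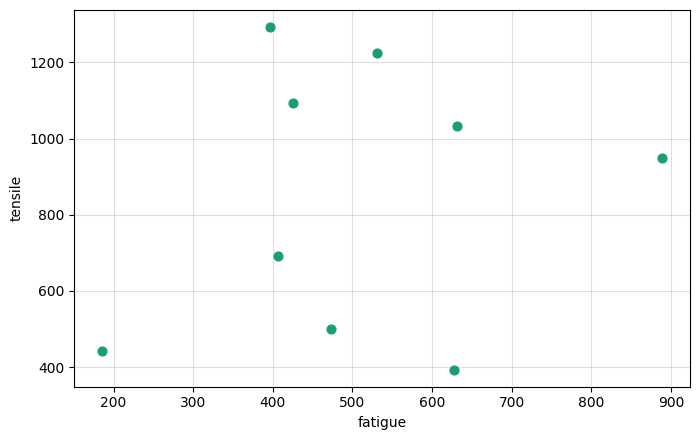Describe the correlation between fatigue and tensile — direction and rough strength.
no clear correlation

Points are roughly uncorrelated; weak (|r| ≈ 0.2).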